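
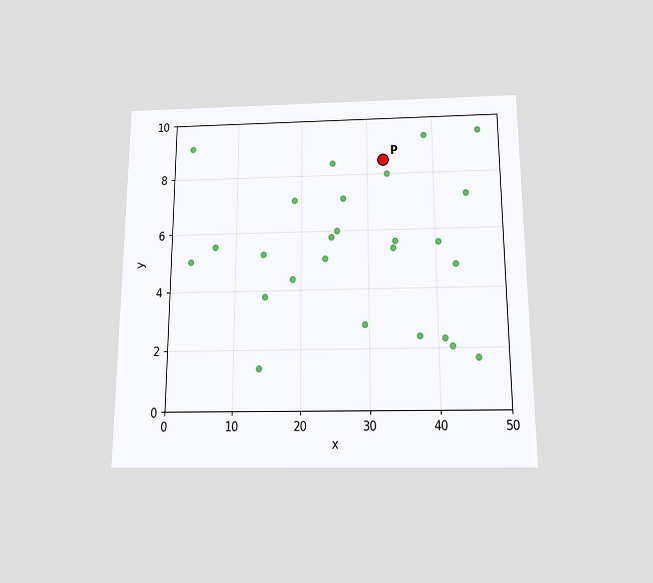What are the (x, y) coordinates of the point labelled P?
The chart is viewed slightly from below. Following the gridlines from P to each axis, P sits at (32.5, 8.5).

(32.5, 8.5)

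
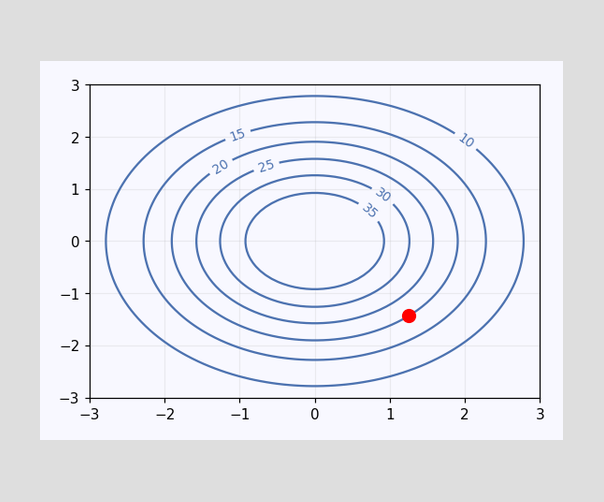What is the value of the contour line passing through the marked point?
20

The marked point sits on the contour labelled 20.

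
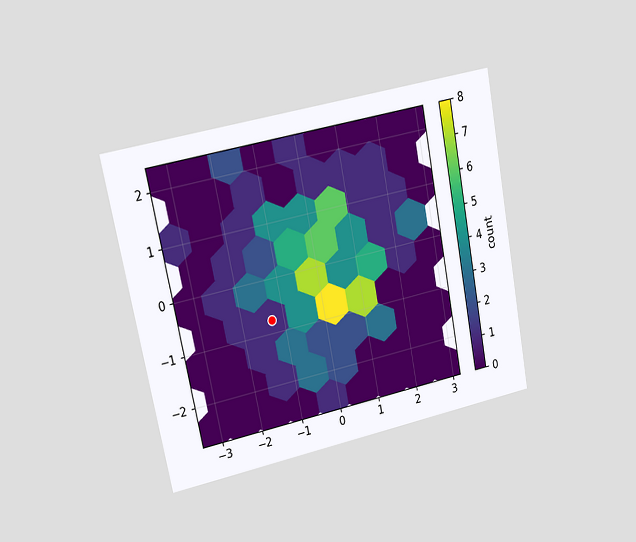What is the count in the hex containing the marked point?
The chart is tilted about 11° counter-clockwise and viewed at a slight angle. The marked hex reads 1 on the colorbar.

1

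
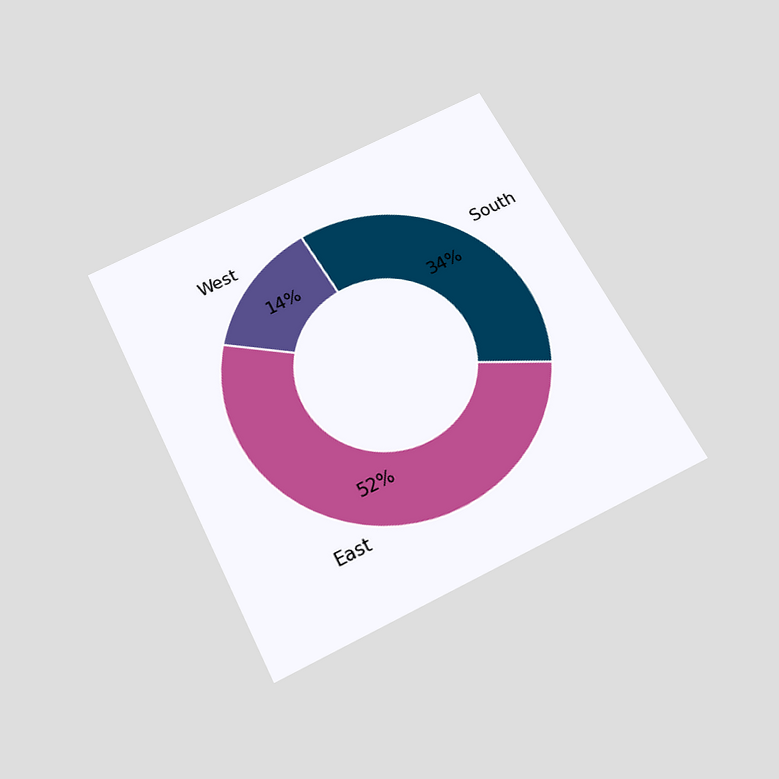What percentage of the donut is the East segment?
The chart is tilted about 27° counter-clockwise and viewed slightly from below. The East segment takes up 52% of the ring.

52%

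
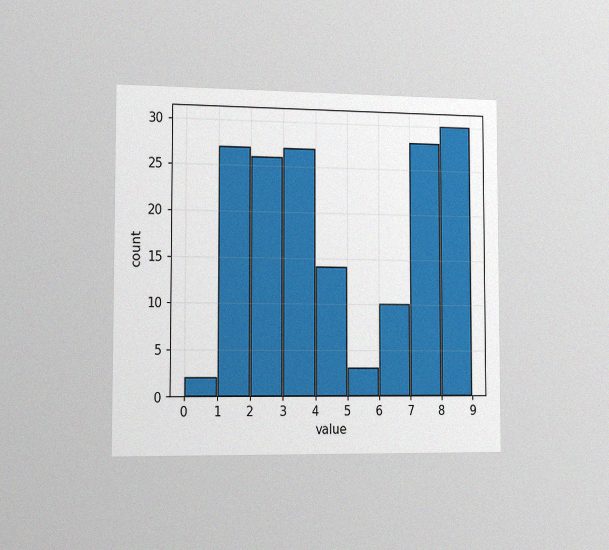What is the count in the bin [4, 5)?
14

The chart is viewed slightly from the left, with some photo noise. The [4, 5) bin has height 14.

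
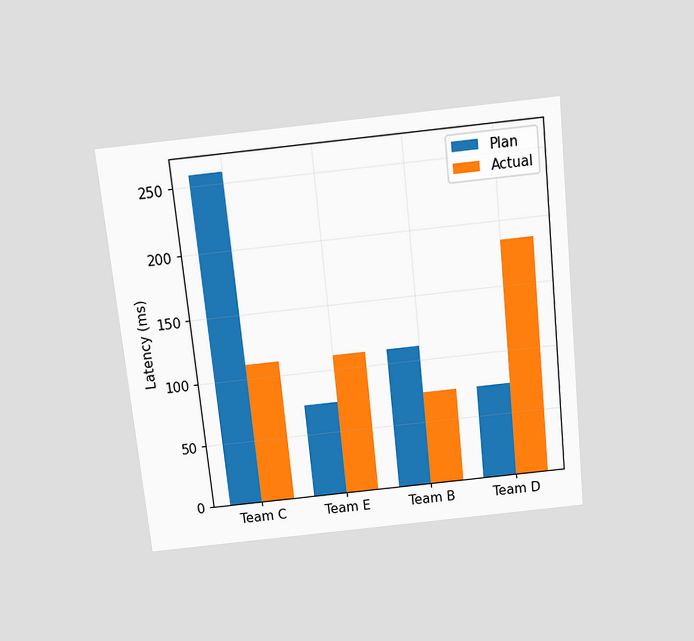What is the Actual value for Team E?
111ms

The chart is tilted about 6° counter-clockwise and viewed slightly from above. The Actual bar at Team E reaches 111ms on the y-axis.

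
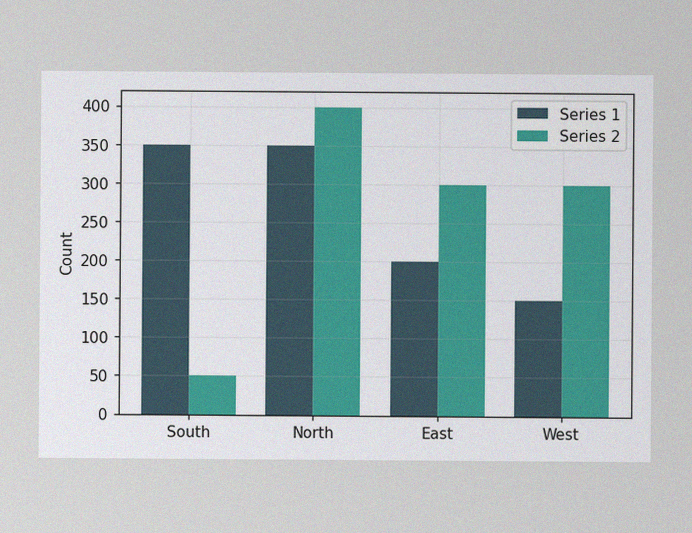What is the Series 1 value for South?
The image has some photo noise and uneven lighting. The Series 1 bar at South reaches 350 on the y-axis.

350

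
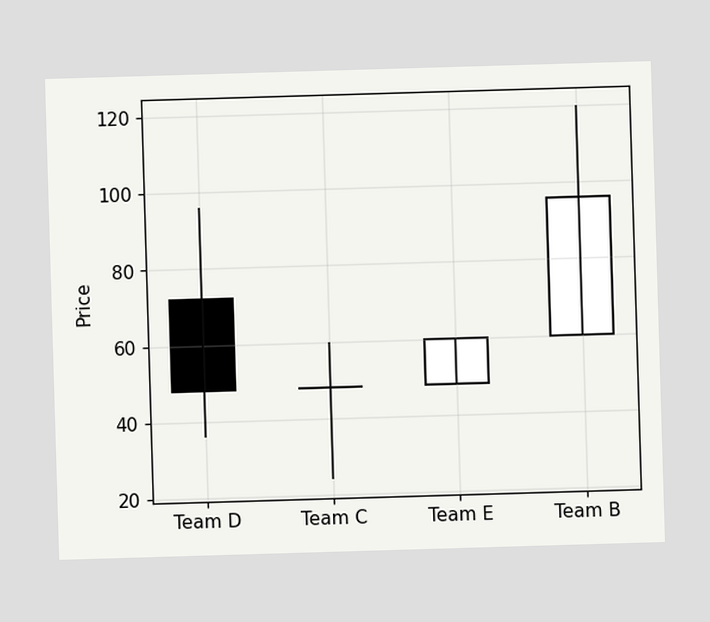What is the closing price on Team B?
96

The Team B candle closes at 96.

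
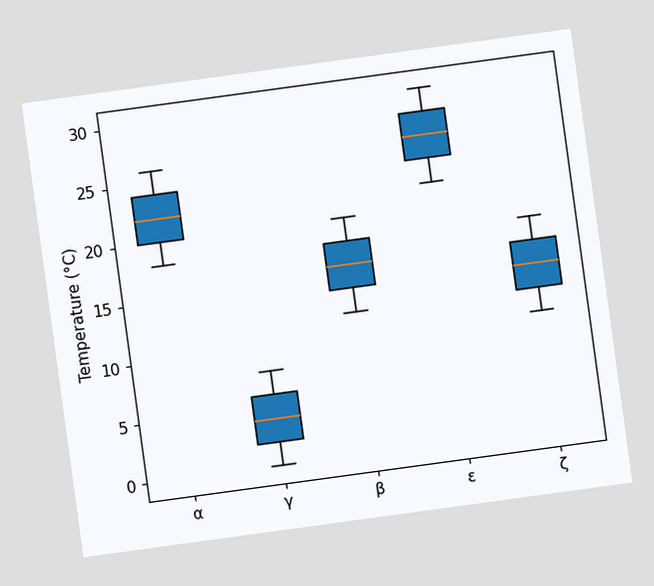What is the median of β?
16°C

The chart is tilted about 8° counter-clockwise. The median line in the β box sits at 16°C.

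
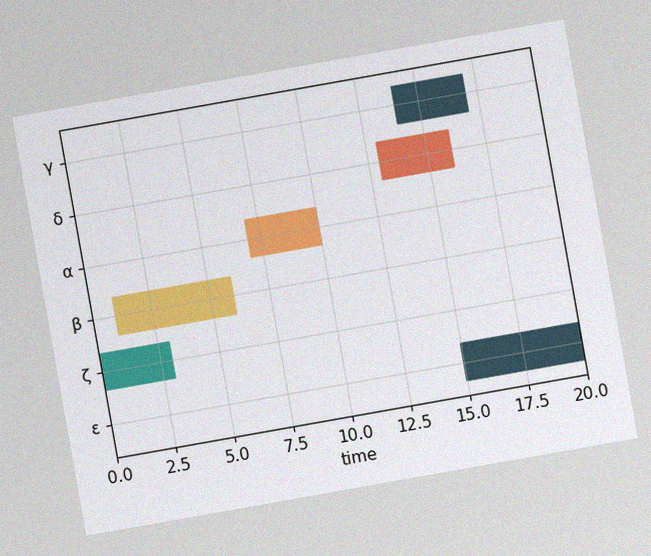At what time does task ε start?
The chart is tilted about 10° counter-clockwise, with some photo noise. The ε bar begins at t=15.

15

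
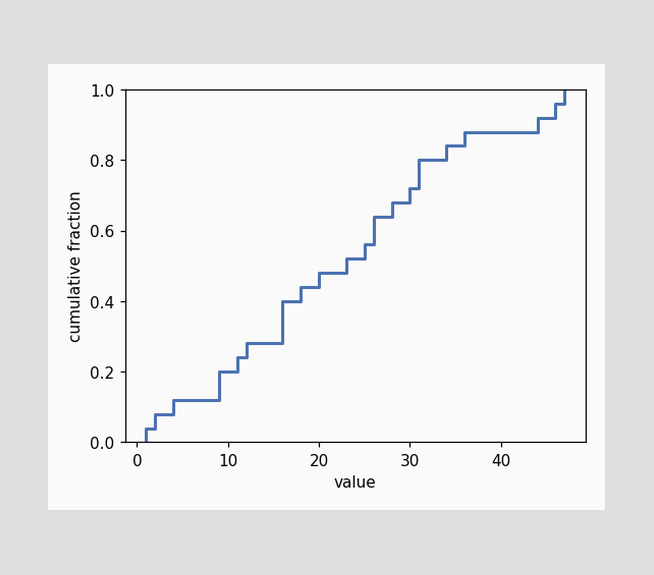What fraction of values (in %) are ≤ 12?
At x=12 the ECDF step is at 28%.

28%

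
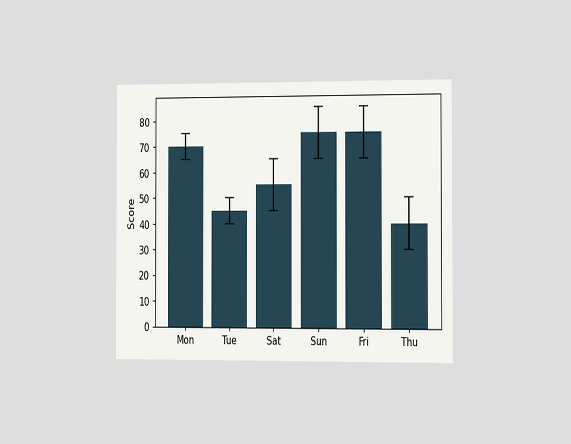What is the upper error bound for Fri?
85

The chart is viewed slightly from the right. The Fri bar's upper whisker reaches 85.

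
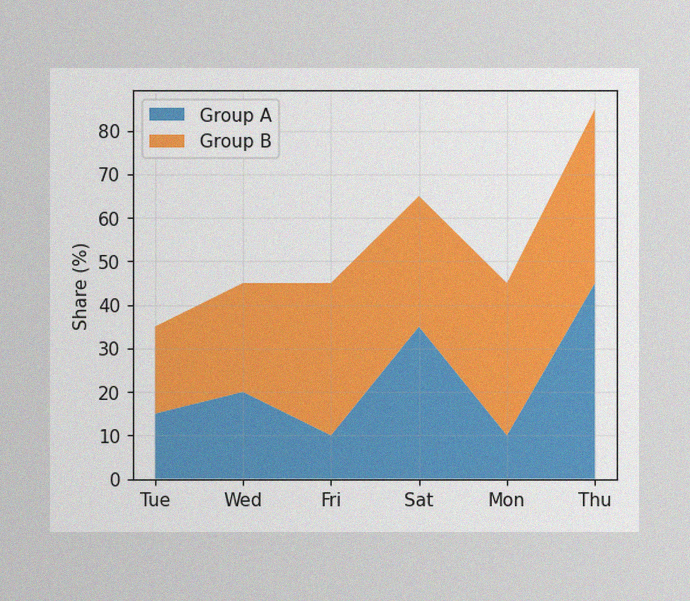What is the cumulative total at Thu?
85%

The image has some photo noise and uneven lighting. The stacked total at Thu reaches 85%.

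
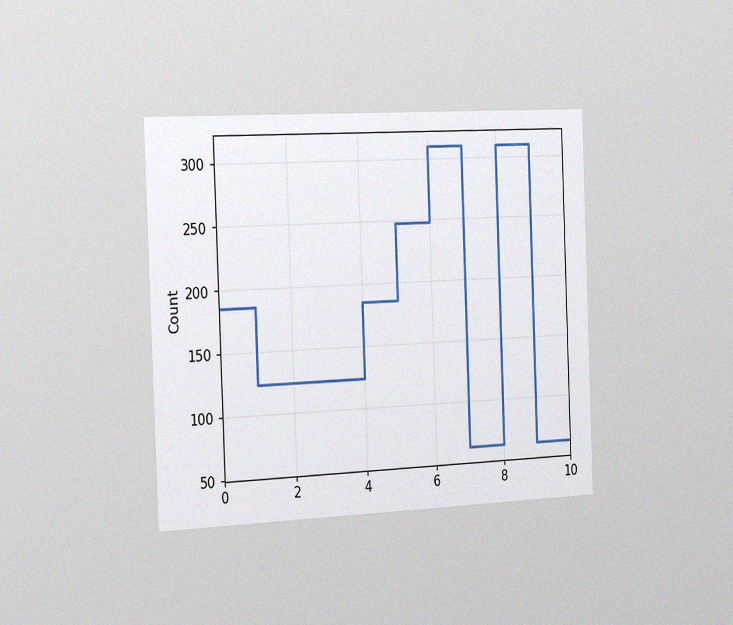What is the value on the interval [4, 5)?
186

The chart is tilted about 2° counter-clockwise and viewed slightly from the left, with some photo noise. On [4, 5) the step sits at 186.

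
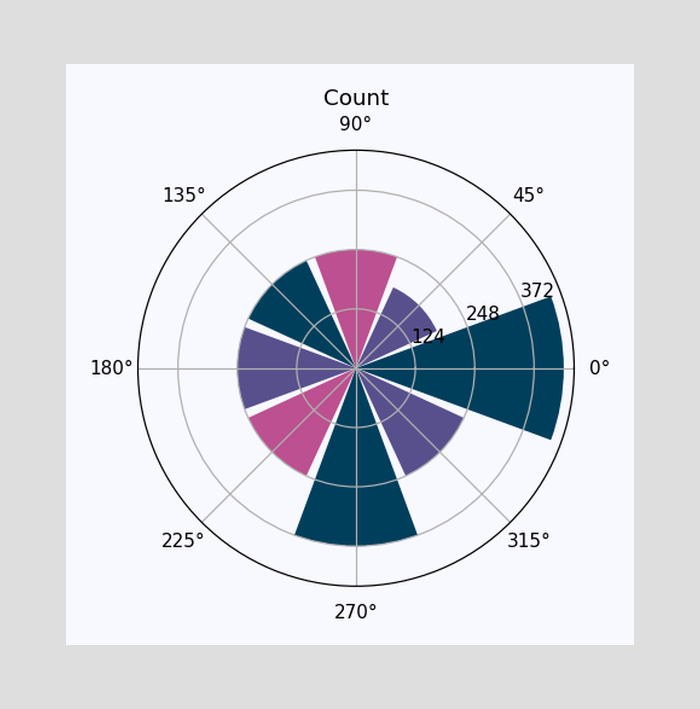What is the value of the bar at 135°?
248

The bar at 135° reaches 248 on the radial axis.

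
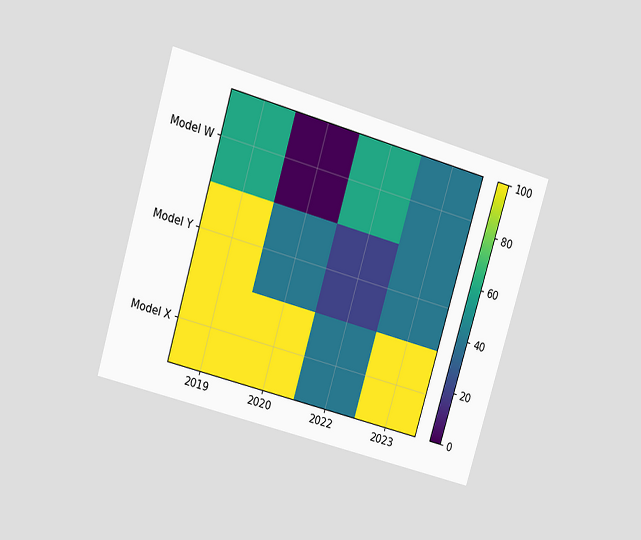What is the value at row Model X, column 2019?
100

The chart is tilted about 17° clockwise and viewed at a slight angle. Matching cell (Model X, 2019) against the colorbar gives 100.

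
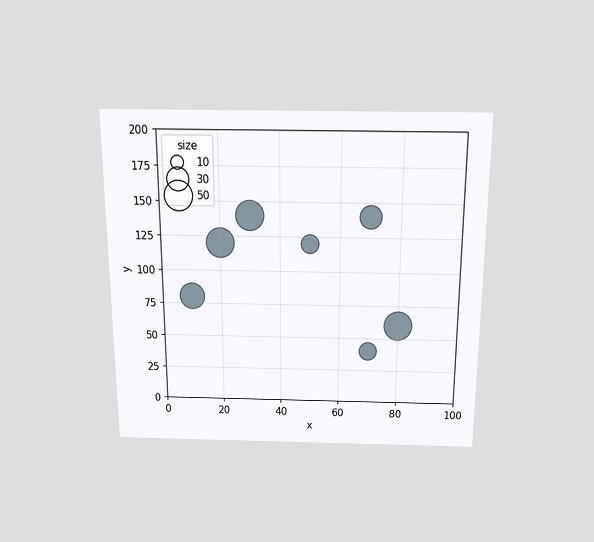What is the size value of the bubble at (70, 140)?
The chart is viewed slightly from above. Matching the bubble at (70, 140) against the size legend gives 30.

30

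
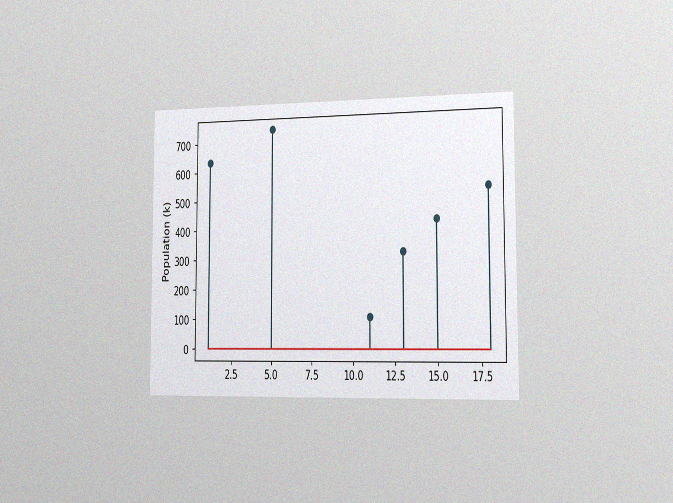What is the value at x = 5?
The chart is viewed slightly from the right, with some photo noise. The stem at x=5 reaches 742k.

742k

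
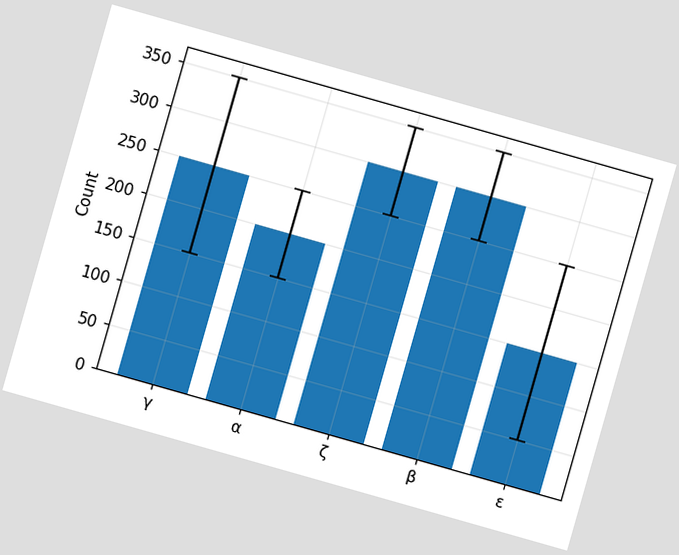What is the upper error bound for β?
350

The chart is tilted about 16° clockwise. The β bar's upper whisker reaches 350.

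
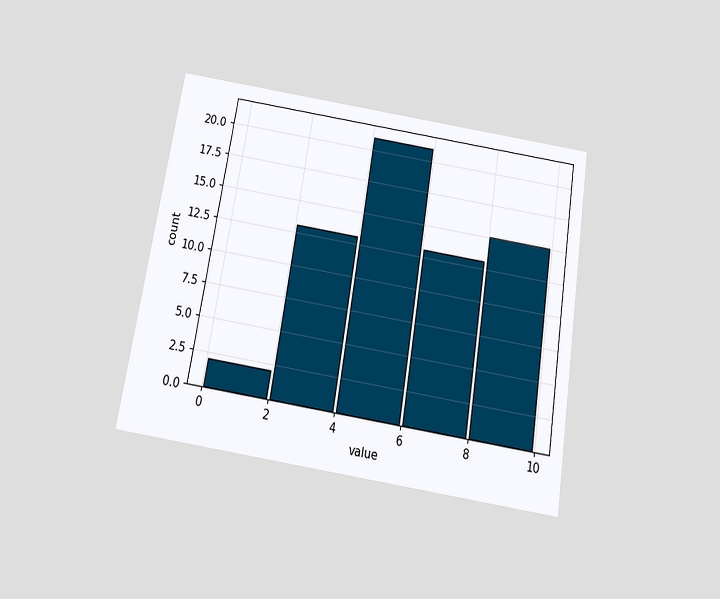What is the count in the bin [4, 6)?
The chart is tilted about 9° clockwise and viewed slightly from below. The [4, 6) bin has height 21.

21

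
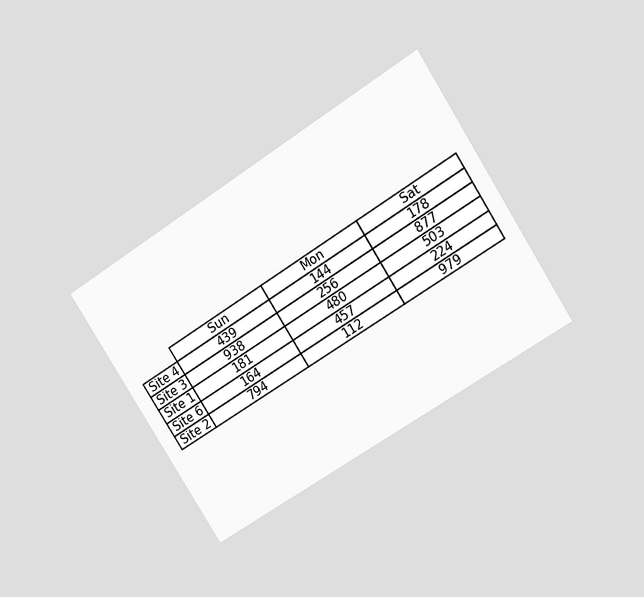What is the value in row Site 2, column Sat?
979

The chart is tilted about 33° counter-clockwise and viewed at a slight angle. The (Site 2, Sat) cell reads 979.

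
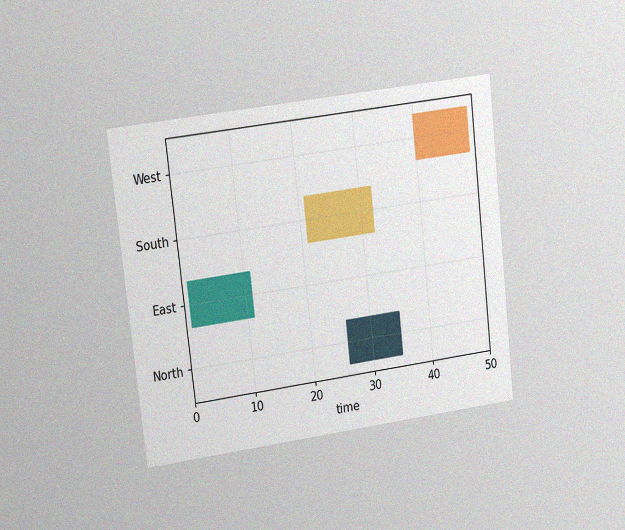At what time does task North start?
The chart is tilted about 6° counter-clockwise and viewed at a slight angle, with some photo noise. The North bar begins at t=26.

26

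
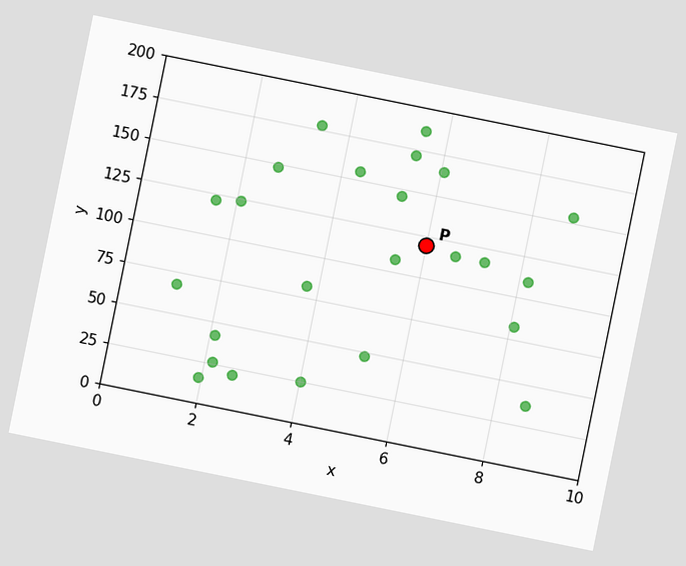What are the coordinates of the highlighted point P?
(6, 120)

The chart is tilted about 11° clockwise. Following the gridlines from P to each axis, P sits at (6, 120).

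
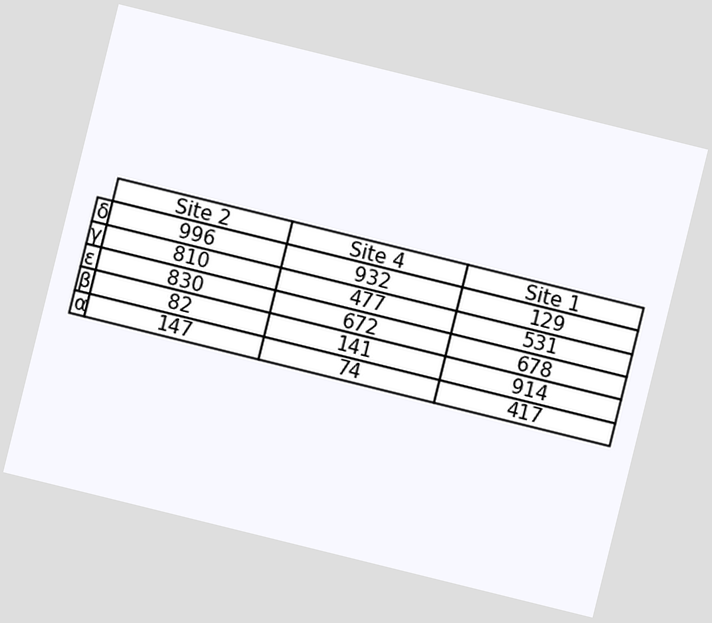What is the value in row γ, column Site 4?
477

The chart is tilted about 14° clockwise. The (γ, Site 4) cell reads 477.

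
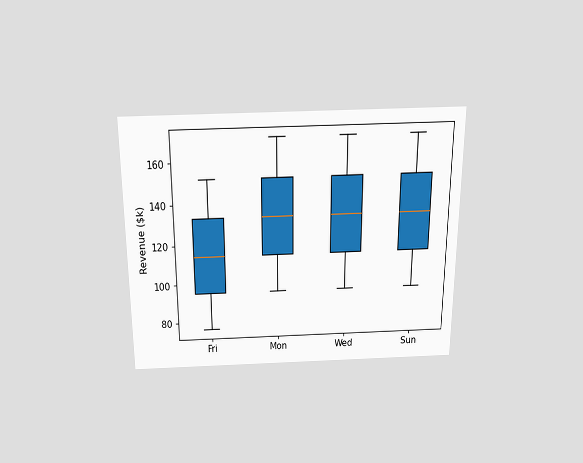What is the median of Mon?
$133k

The chart is viewed slightly from above. The median line in the Mon box sits at $133k.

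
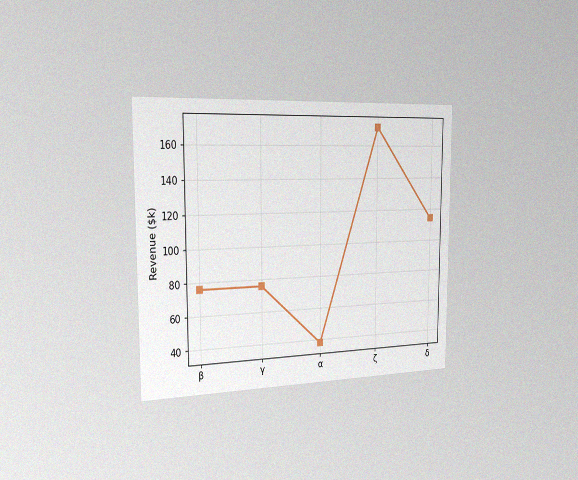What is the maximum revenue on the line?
The chart is viewed slightly from the left, with some photo noise. The highest point is at ζ, and reading across to the y-axis gives $171k.

$171k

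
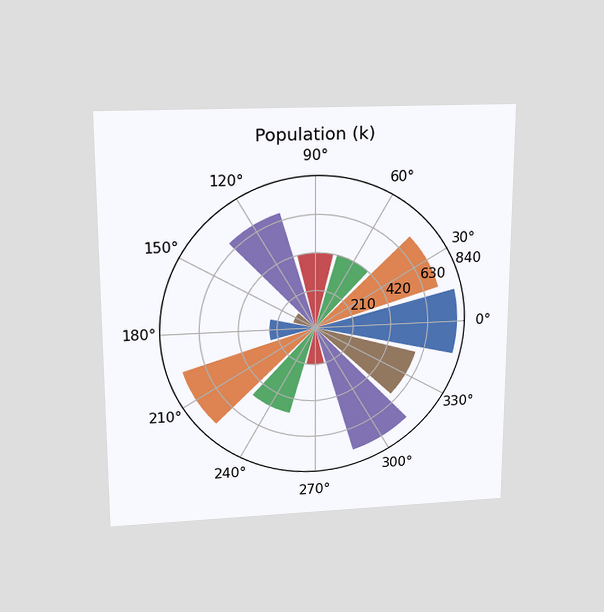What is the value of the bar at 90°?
The chart is viewed slightly from above. The bar at 90° reaches 420k on the radial axis.

420k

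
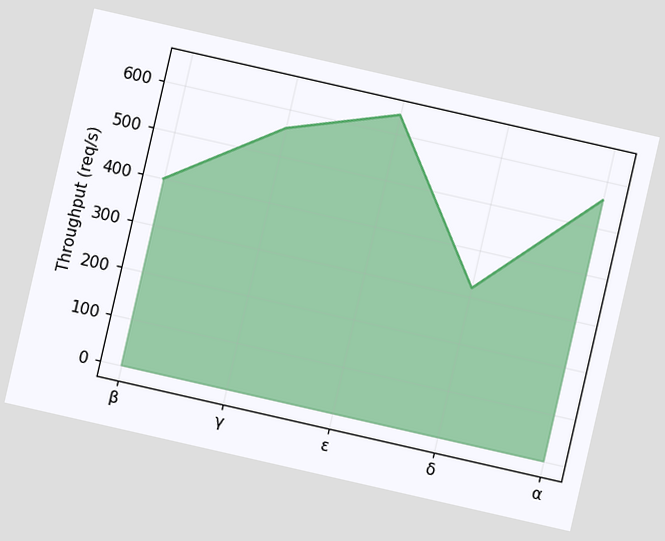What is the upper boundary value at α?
The chart is tilted about 13° clockwise. At α the upper boundary is at 560req/s.

560req/s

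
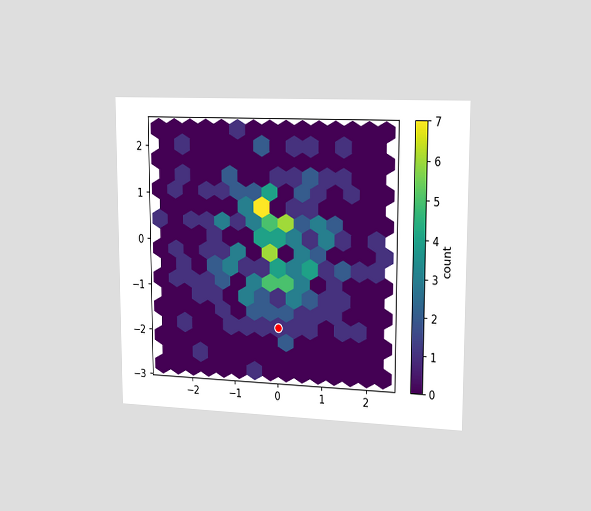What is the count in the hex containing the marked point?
1

The chart is viewed slightly from the right. The marked hex reads 1 on the colorbar.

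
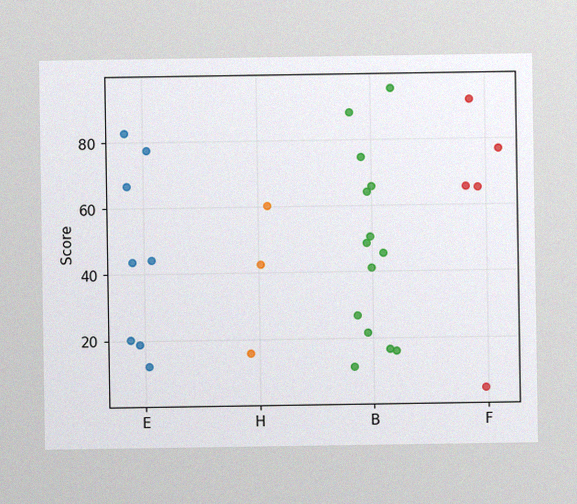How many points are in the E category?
The image has some photo noise and uneven lighting. Counting the markers in the E column gives 8.

8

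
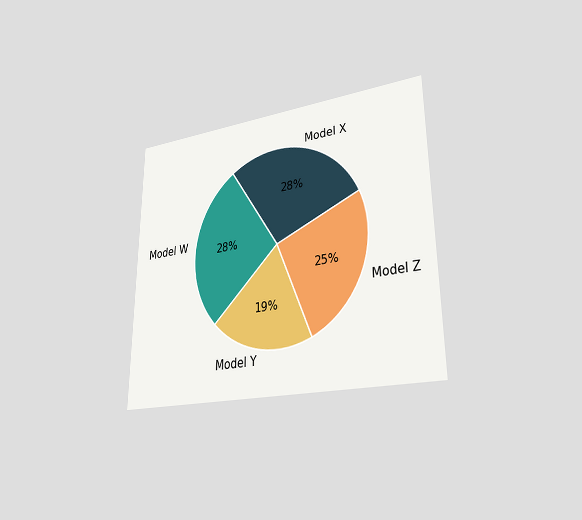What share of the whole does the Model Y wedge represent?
19%

The chart is viewed at a slight angle. The Model Y slice takes up 19% of the pie.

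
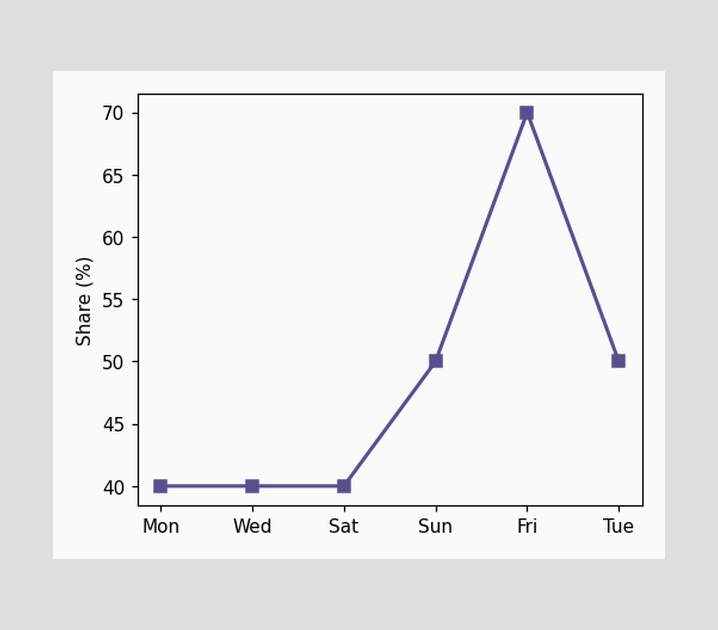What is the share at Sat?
At Sat, the line is at 40%.

40%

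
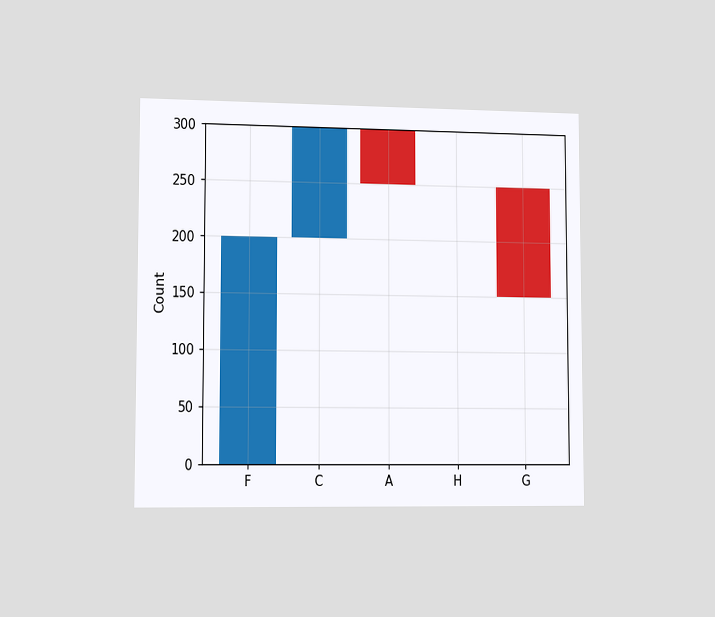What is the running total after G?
The chart is viewed slightly from the left. After G the running total reaches 150.

150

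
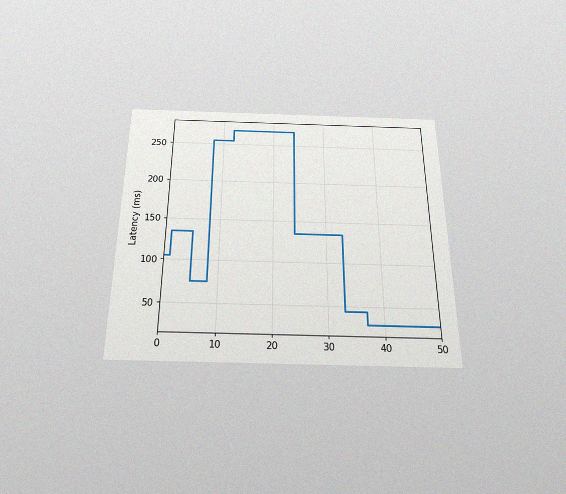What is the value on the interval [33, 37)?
The chart is viewed slightly from below, with some photo noise. On [33, 37) the step sits at 45ms.

45ms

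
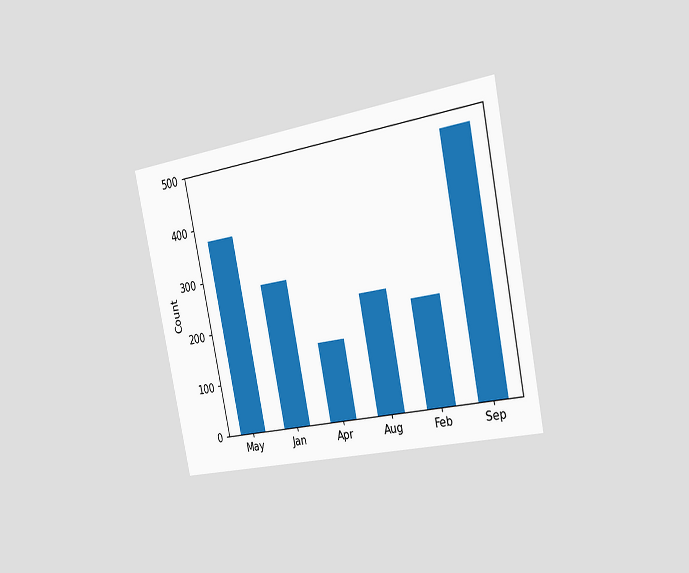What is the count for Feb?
200

The chart is tilted about 12° counter-clockwise and viewed slightly from the right. Reading along the chart's y-axis, the Feb bar reaches 200.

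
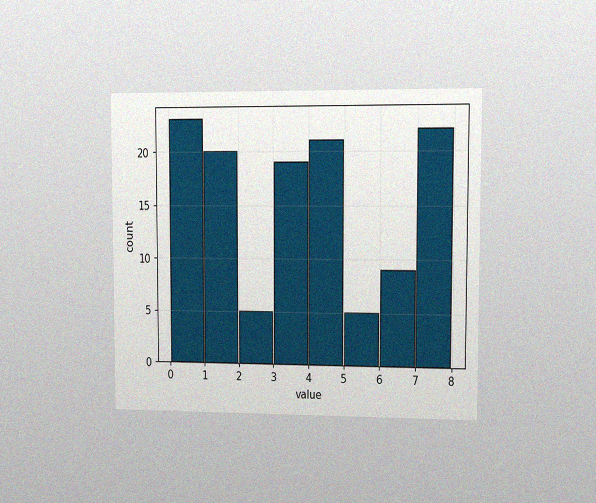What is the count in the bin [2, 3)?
The chart is viewed at a slight angle, with some photo noise. The [2, 3) bin has height 5.

5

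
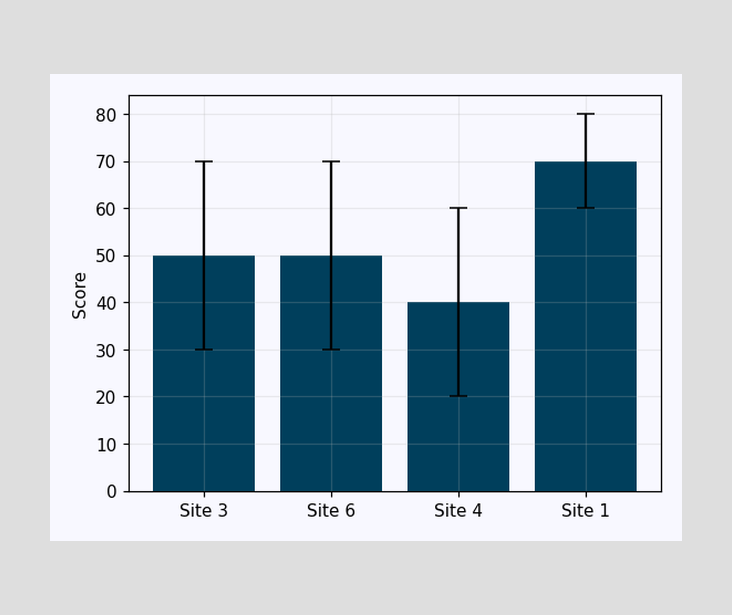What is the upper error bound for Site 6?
70

The Site 6 bar's upper whisker reaches 70.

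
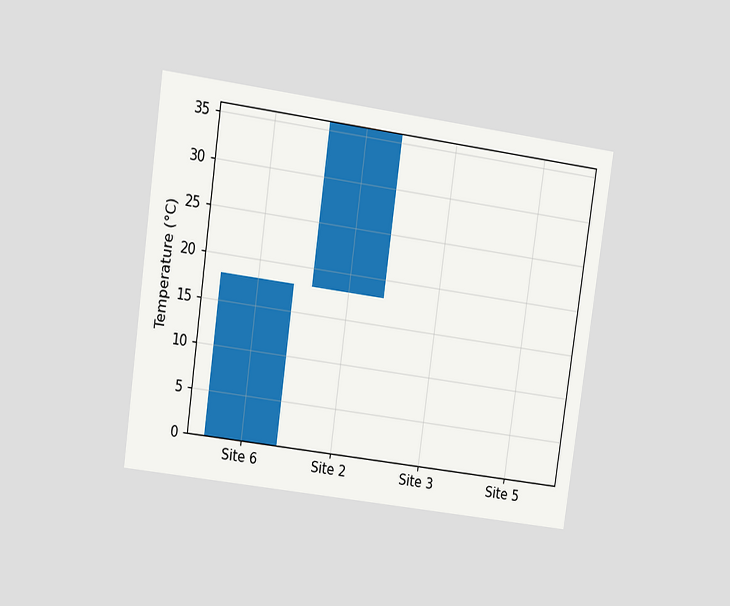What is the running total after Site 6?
18°C

The chart is tilted about 8° clockwise and viewed at a slight angle. After Site 6 the running total reaches 18°C.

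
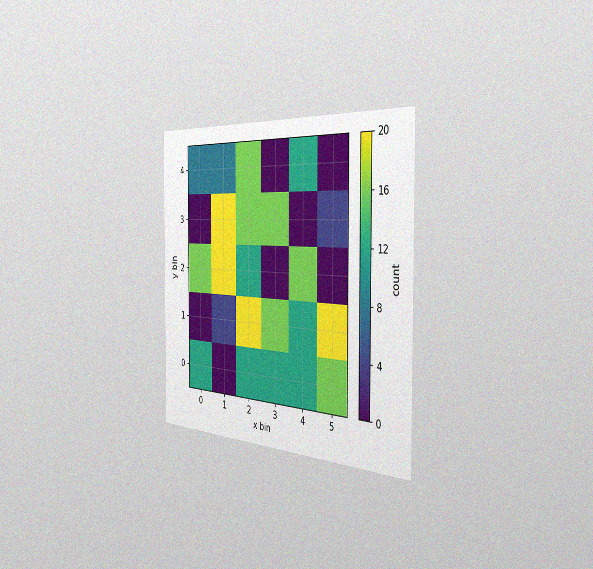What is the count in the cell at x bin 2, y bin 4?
The chart is viewed slightly from the right, with some photo noise. Matching the cell (2, 4) against the colorbar gives 16.

16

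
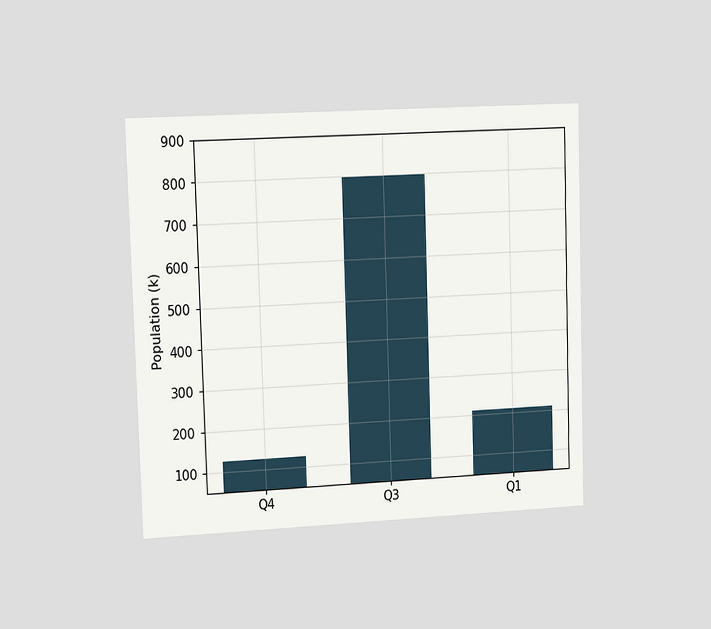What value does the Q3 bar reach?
798k

The chart is viewed slightly from the left. Reading along the chart's y-axis, the Q3 bar reaches 798k.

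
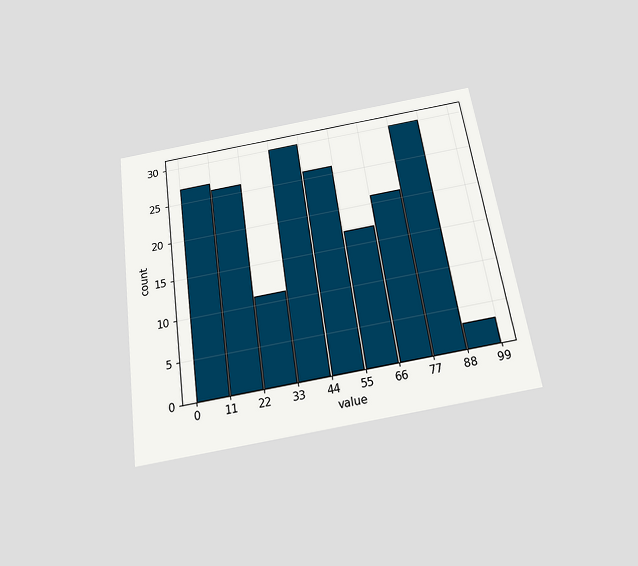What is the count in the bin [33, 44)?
30

The chart is tilted about 8° counter-clockwise and viewed slightly from below. The [33, 44) bin has height 30.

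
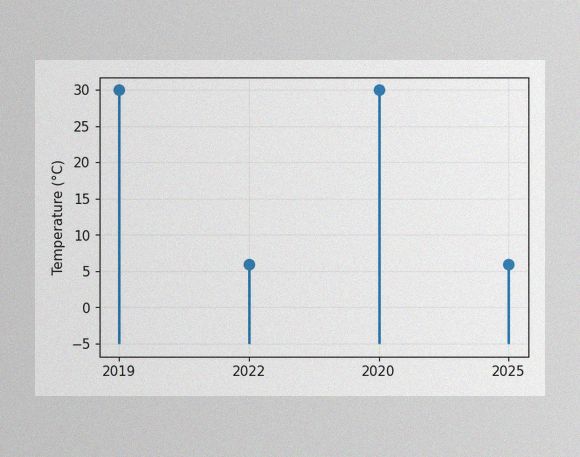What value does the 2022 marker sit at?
6°C

The image has some photo noise and uneven lighting. The 2022 marker sits at 6°C.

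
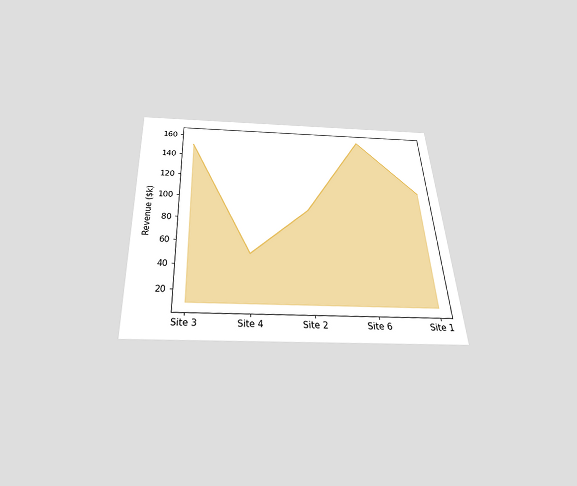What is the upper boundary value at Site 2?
$90k

The chart is tilted about 3° counter-clockwise and viewed slightly from below. At Site 2 the upper boundary is at $90k.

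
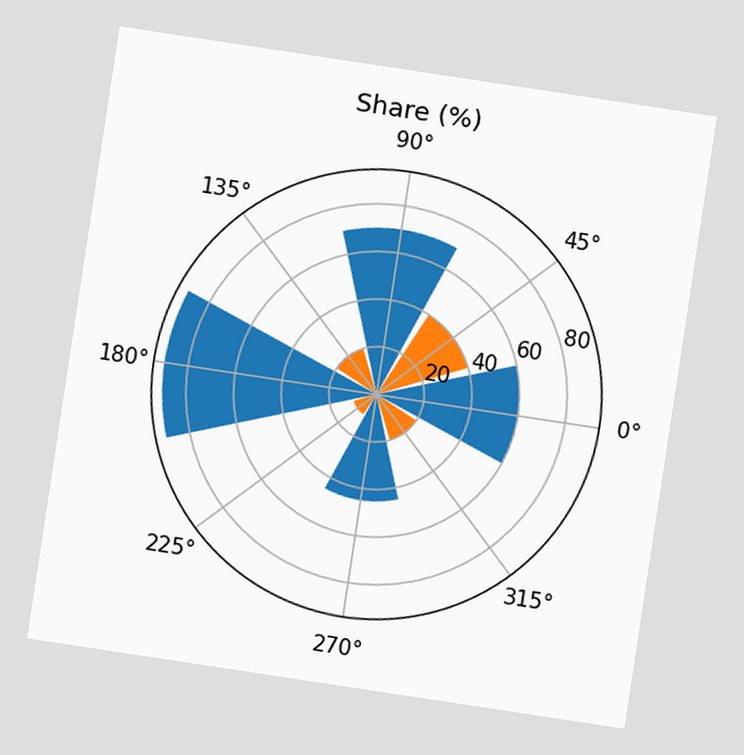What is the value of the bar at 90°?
70%

The chart is tilted about 9° clockwise. The bar at 90° reaches 70% on the radial axis.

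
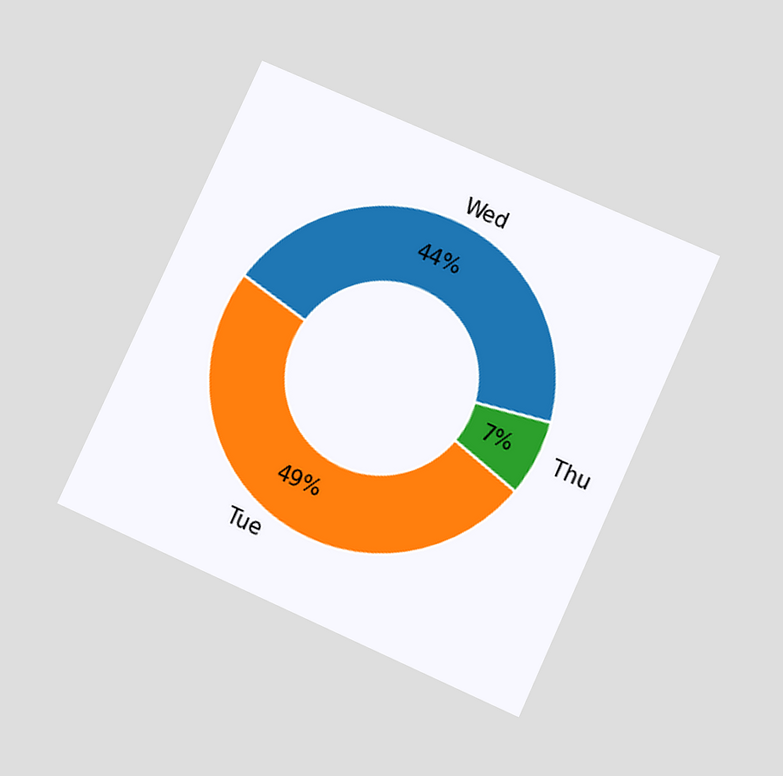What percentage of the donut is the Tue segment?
The chart is tilted about 24° clockwise and viewed slightly from below. The Tue segment takes up 49% of the ring.

49%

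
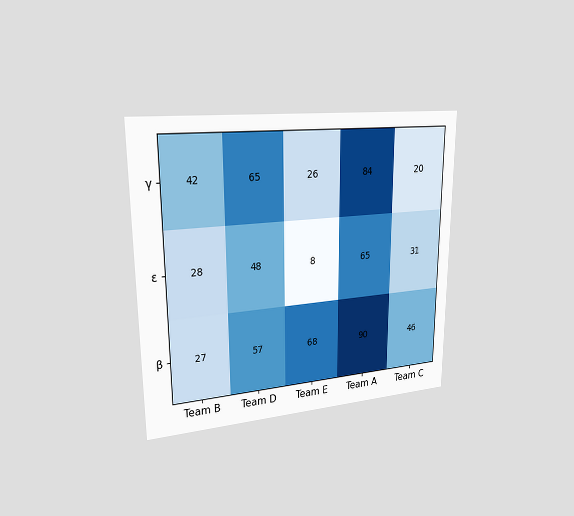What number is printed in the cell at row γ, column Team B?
The chart is viewed slightly from the left. The (γ, Team B) cell reads 42.

42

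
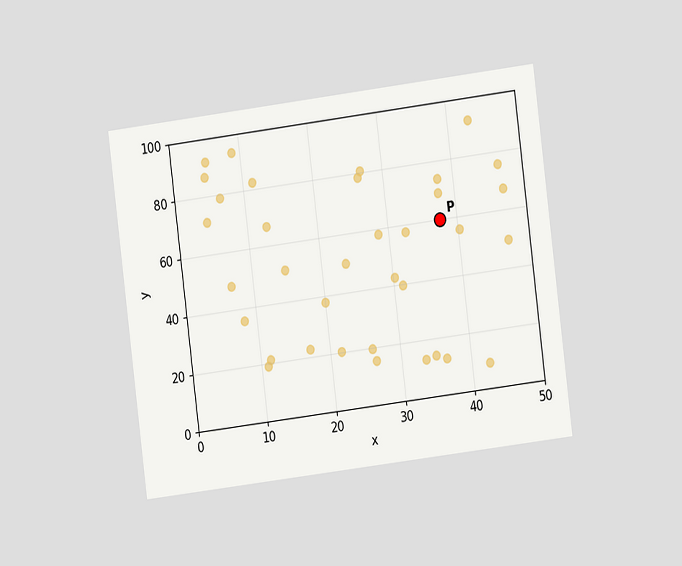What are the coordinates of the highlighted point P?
(37.5, 60)

The chart is tilted about 7° counter-clockwise and viewed at a slight angle. Following the gridlines from P to each axis, P sits at (37.5, 60).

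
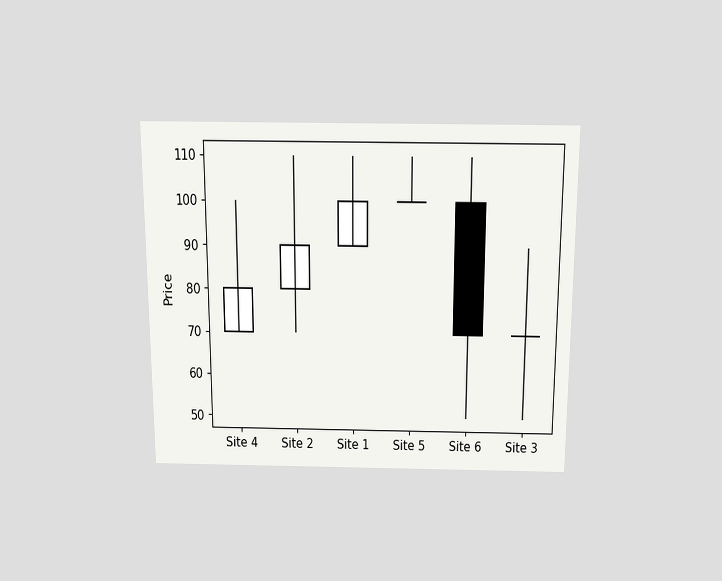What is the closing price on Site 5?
100

The chart is viewed slightly from above. The Site 5 candle closes at 100.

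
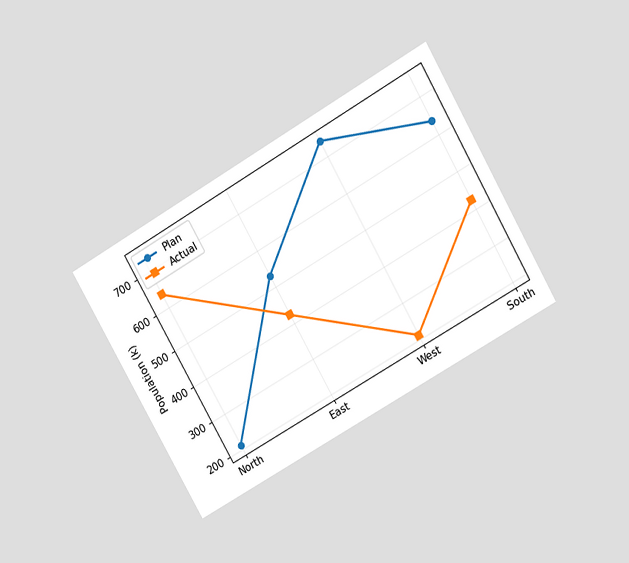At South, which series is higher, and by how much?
The chart is tilted about 30° counter-clockwise and viewed at a slight angle. At South, Plan sits above the other line by 212k.

Plan, by 212k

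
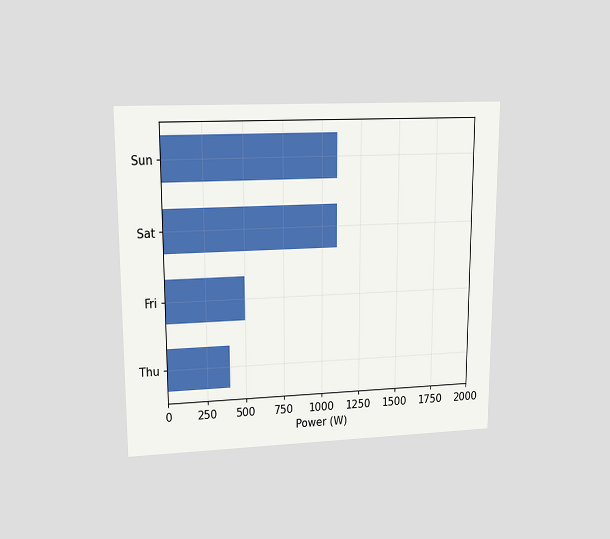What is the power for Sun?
1100W

The chart is viewed at a slight angle. Reading along the chart's x-axis, the Sun bar reaches 1100W.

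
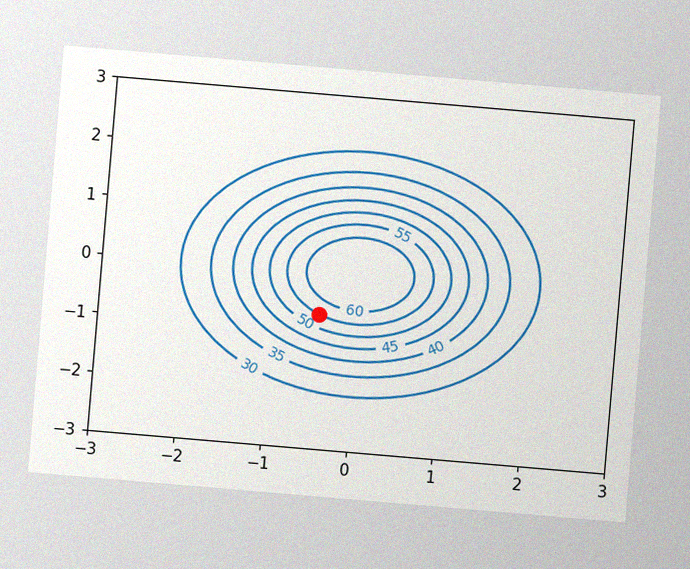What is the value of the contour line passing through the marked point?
The chart is tilted about 5° clockwise, with some photo noise. The marked point sits on the contour labelled 55.

55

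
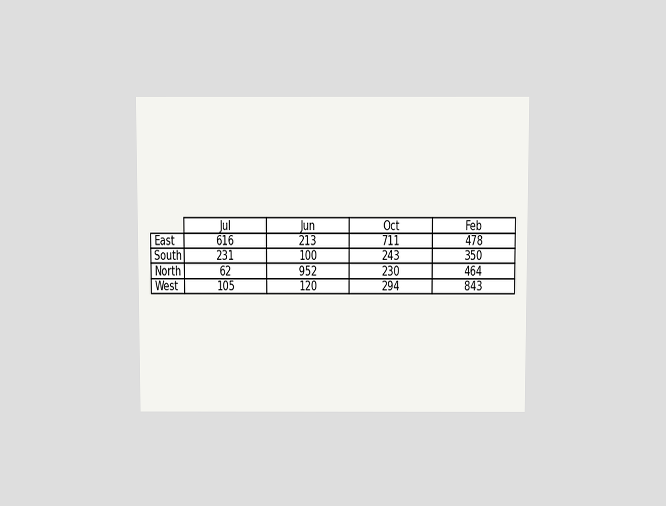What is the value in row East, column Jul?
The chart is viewed slightly from above. The (East, Jul) cell reads 616.

616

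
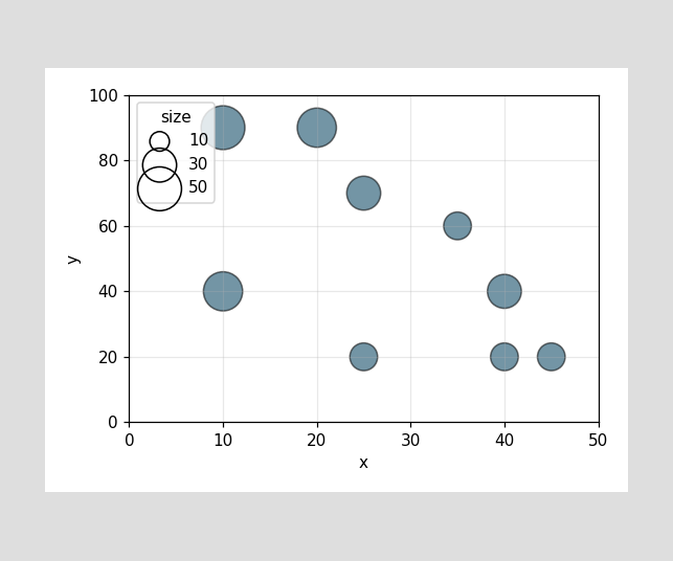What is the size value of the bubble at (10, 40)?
Matching the bubble at (10, 40) against the size legend gives 40.

40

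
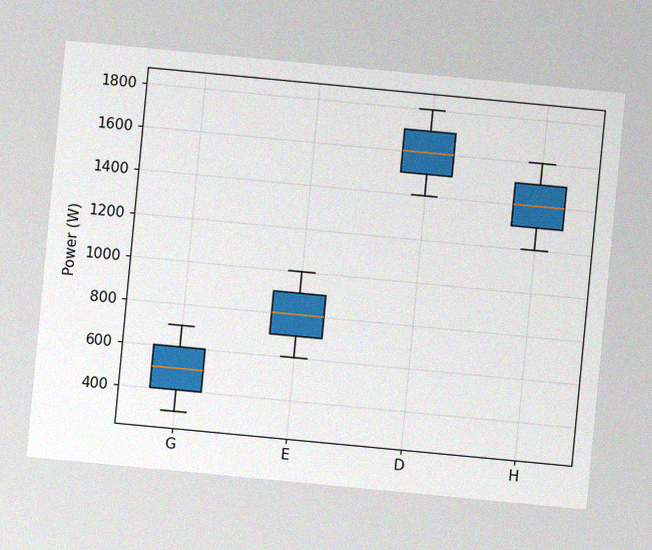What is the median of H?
The chart is tilted about 5° clockwise, with some photo noise. The median line in the H box sits at 1400W.

1400W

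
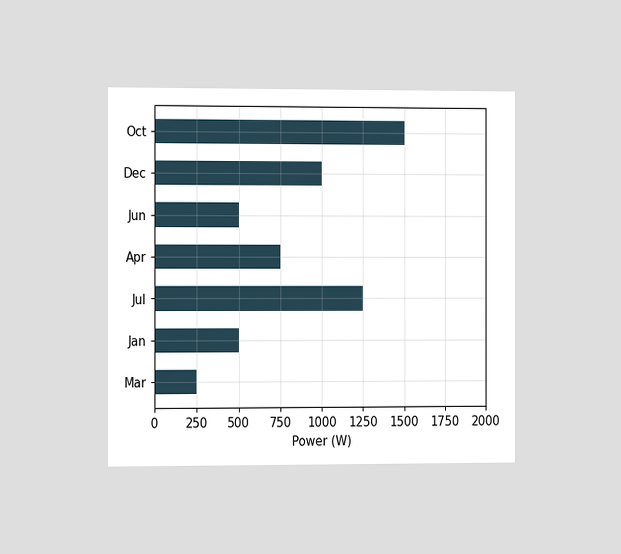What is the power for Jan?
500W

The chart is viewed slightly from the left. Reading along the chart's x-axis, the Jan bar reaches 500W.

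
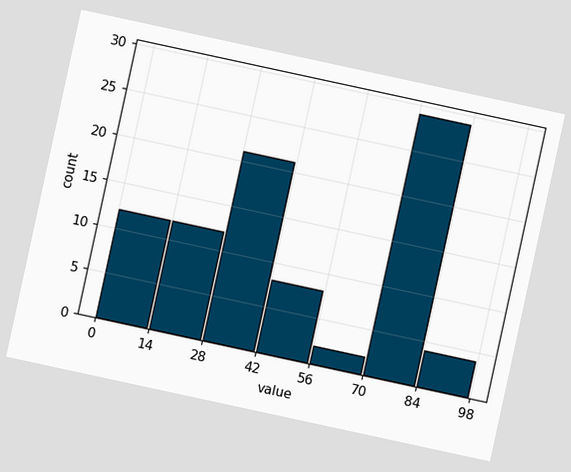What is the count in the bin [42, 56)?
8

The chart is tilted about 12° clockwise. The [42, 56) bin has height 8.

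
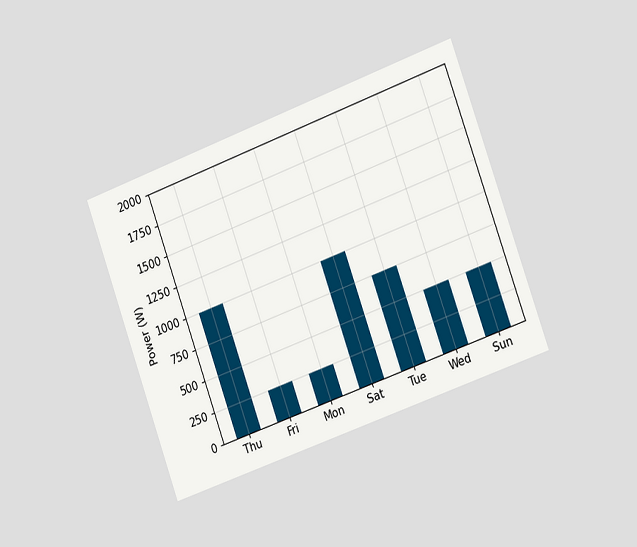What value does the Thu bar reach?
The chart is tilted about 20° counter-clockwise and viewed slightly from the right. Reading along the chart's y-axis, the Thu bar reaches 1000W.

1000W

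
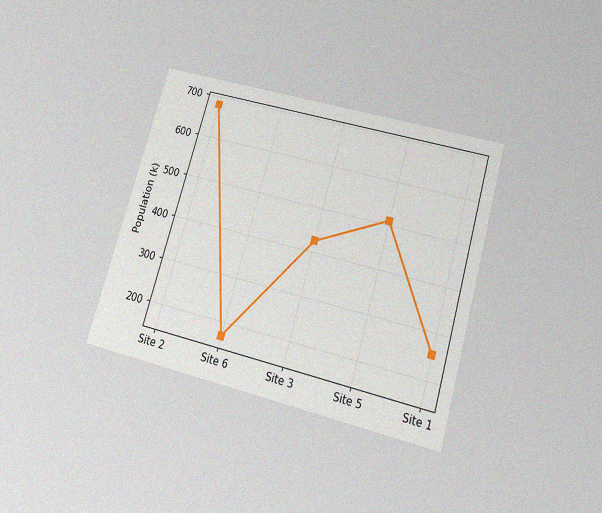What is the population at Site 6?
The chart is tilted about 16° clockwise and viewed slightly from below, with some photo noise. At Site 6, the line is at 170k.

170k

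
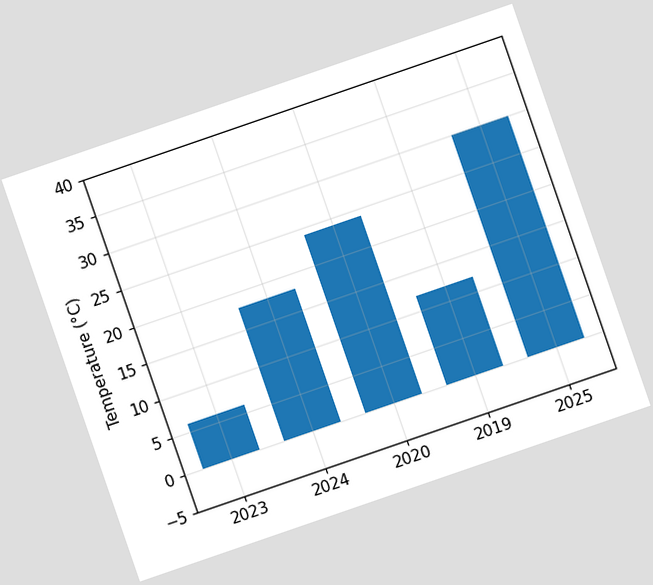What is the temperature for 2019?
The chart is tilted about 19° counter-clockwise. Reading along the chart's y-axis, the 2019 bar reaches 12°C.

12°C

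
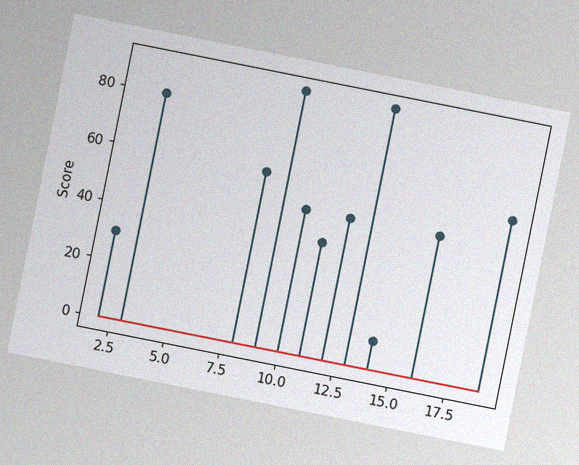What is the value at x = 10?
50

The chart is tilted about 11° clockwise, with some photo noise. The stem at x=10 reaches 50.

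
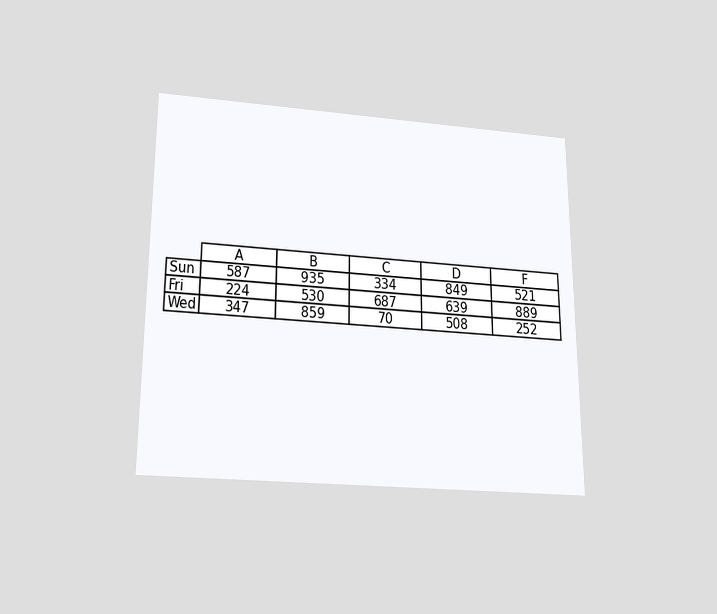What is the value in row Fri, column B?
The chart is viewed slightly from below. The (Fri, B) cell reads 530.

530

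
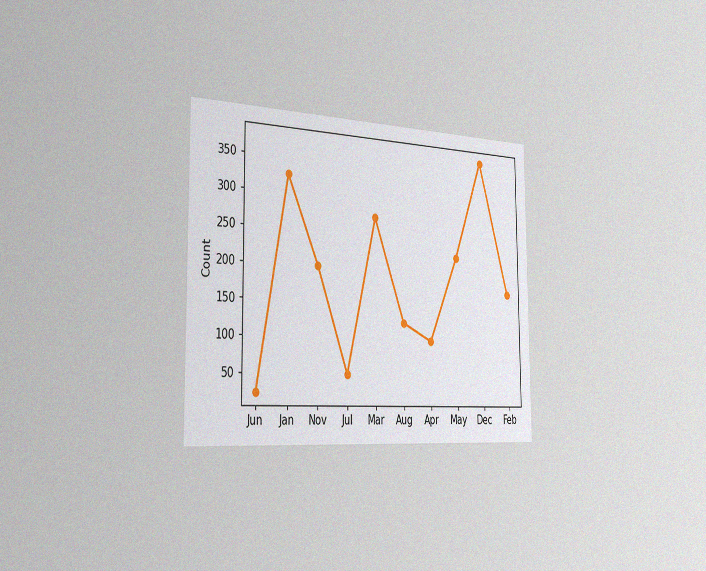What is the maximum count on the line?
The chart is viewed slightly from the left, with some photo noise. The highest point is at Dec, and reading across to the y-axis gives 375.

375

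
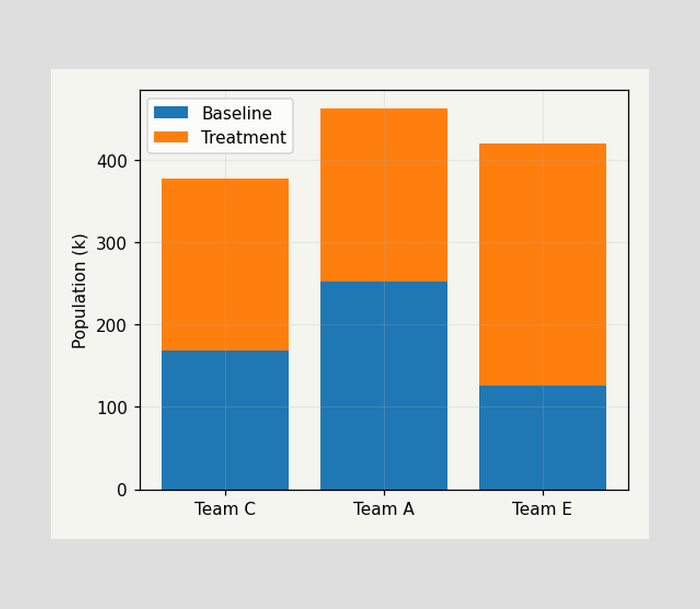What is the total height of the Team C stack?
378k

The Team C stack's top reaches 378k on the y-axis.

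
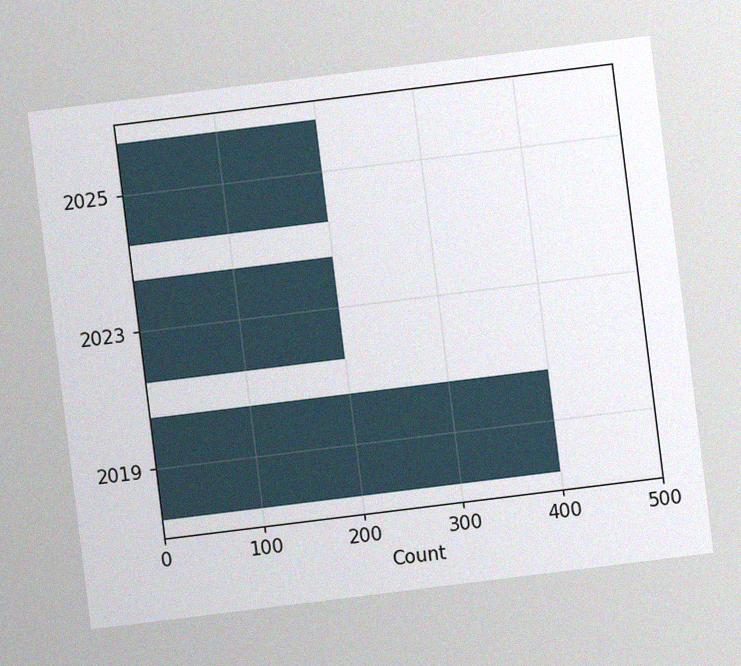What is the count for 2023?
The chart is tilted about 7° counter-clockwise, with some photo noise. Reading along the chart's x-axis, the 2023 bar reaches 200.

200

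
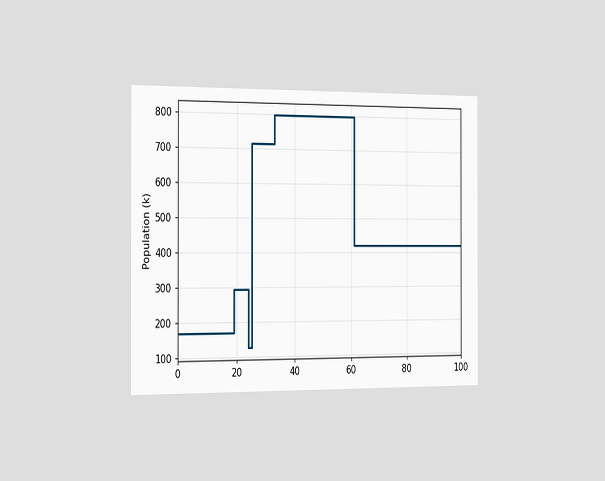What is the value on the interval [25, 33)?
714k

The chart is viewed slightly from the left. On [25, 33) the step sits at 714k.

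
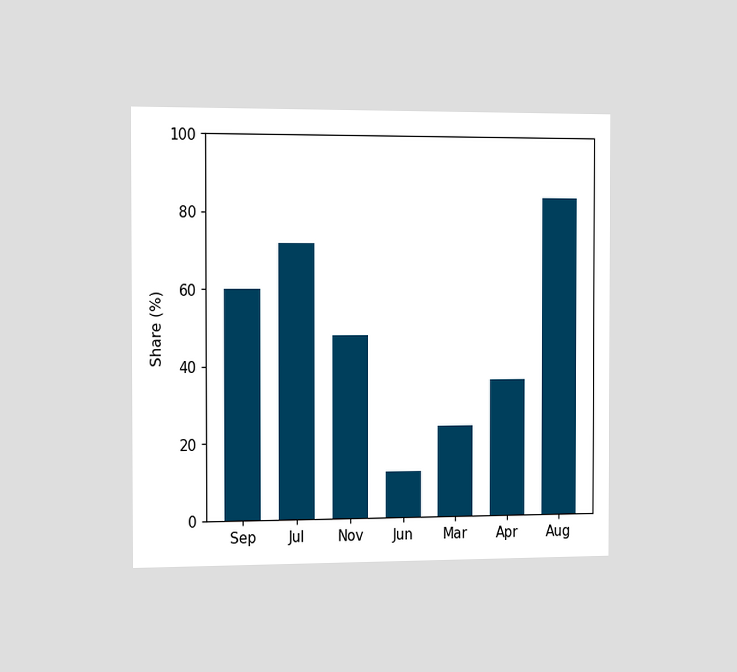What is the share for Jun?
The chart is viewed slightly from the left. Reading along the chart's y-axis, the Jun bar reaches 12%.

12%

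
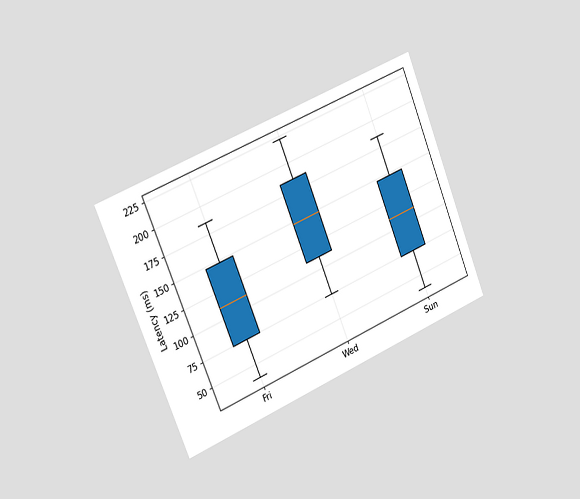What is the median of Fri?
111ms

The chart is tilted about 22° counter-clockwise and viewed slightly from the left. The median line in the Fri box sits at 111ms.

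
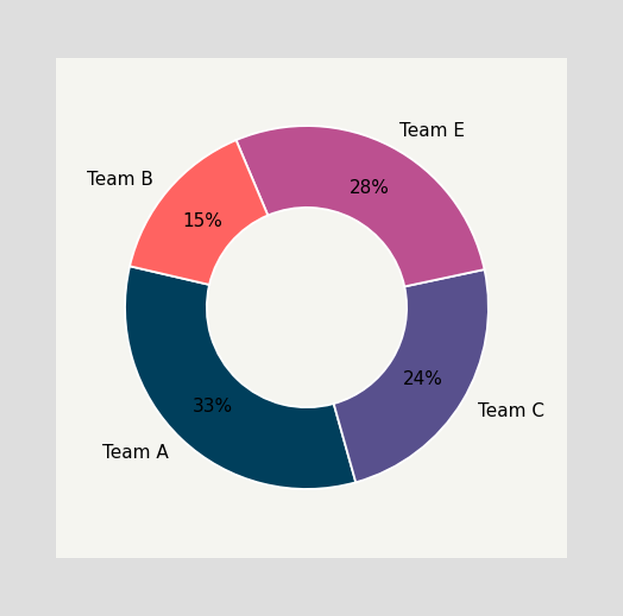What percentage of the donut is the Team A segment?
33%

The Team A segment takes up 33% of the ring.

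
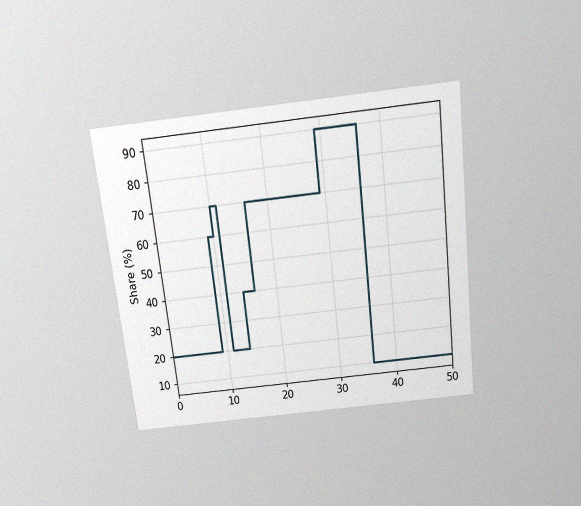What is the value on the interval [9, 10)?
The chart is tilted about 7° counter-clockwise and viewed slightly from above, with some photo noise. On [9, 10) the step sits at 60%.

60%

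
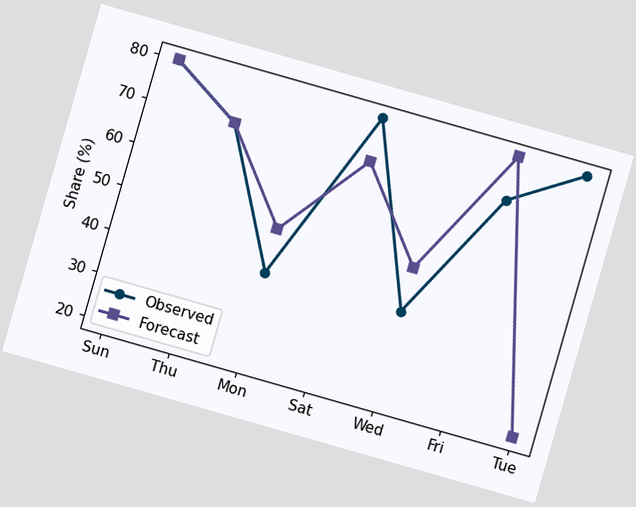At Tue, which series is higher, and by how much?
The chart is tilted about 16° clockwise. At Tue, Observed sits above the other line by 60%.

Observed, by 60%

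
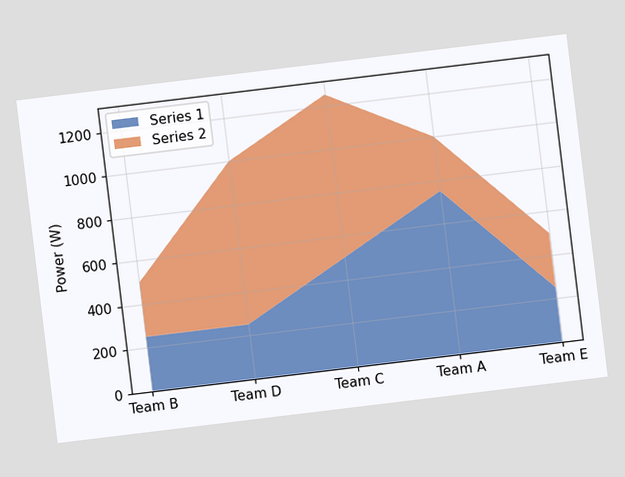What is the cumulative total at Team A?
1000W

The chart is tilted about 7° counter-clockwise. The stacked total at Team A reaches 1000W.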